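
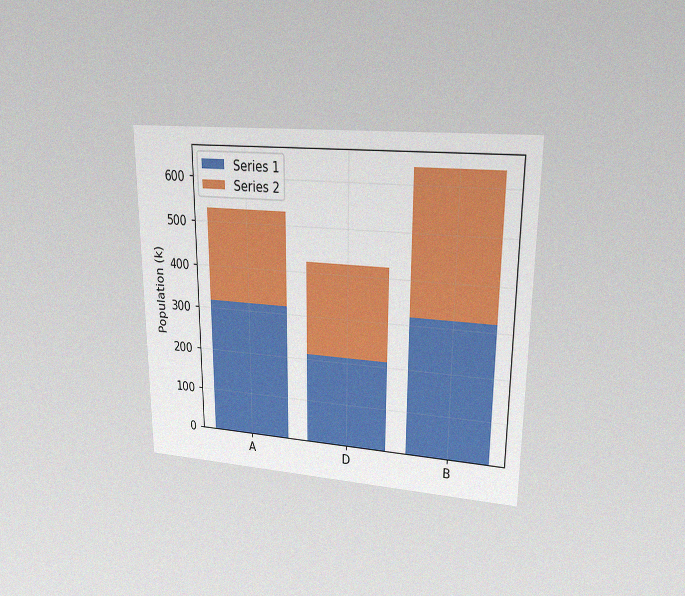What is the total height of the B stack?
636k

The chart is viewed at a slight angle, with some photo noise. The B stack's top reaches 636k on the y-axis.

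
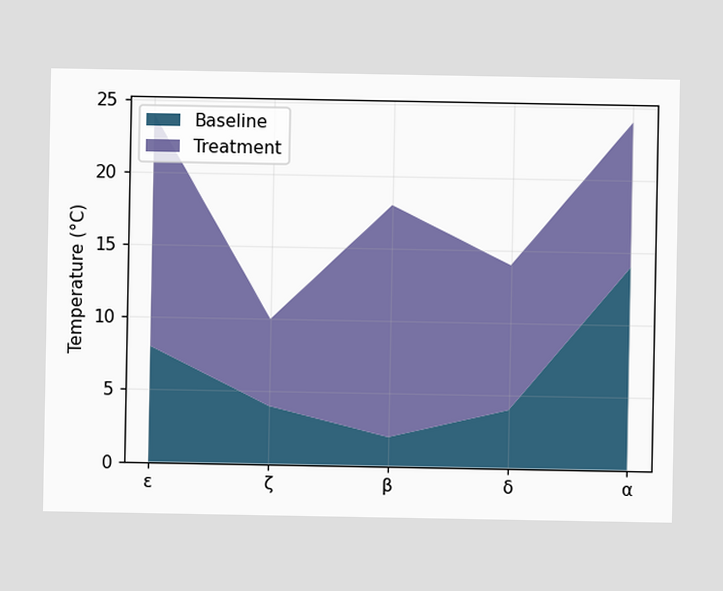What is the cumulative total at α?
The stacked total at α reaches 24°C.

24°C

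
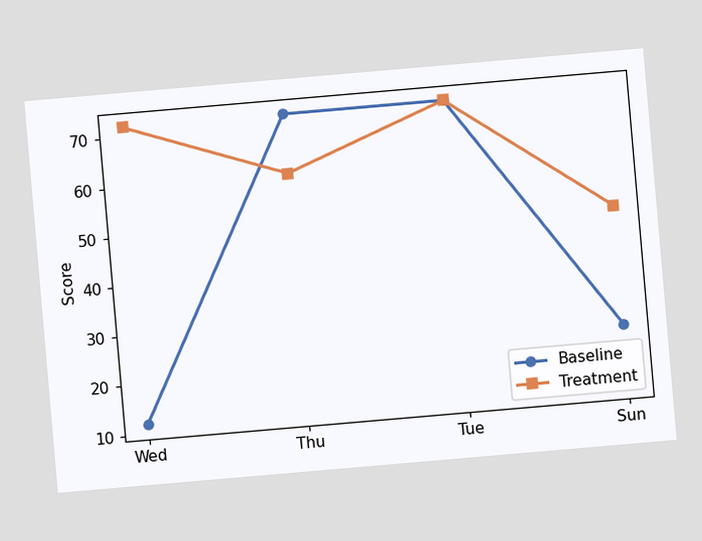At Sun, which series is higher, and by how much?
Treatment, by 24

The chart is tilted about 5° counter-clockwise. At Sun, Treatment sits above the other line by 24.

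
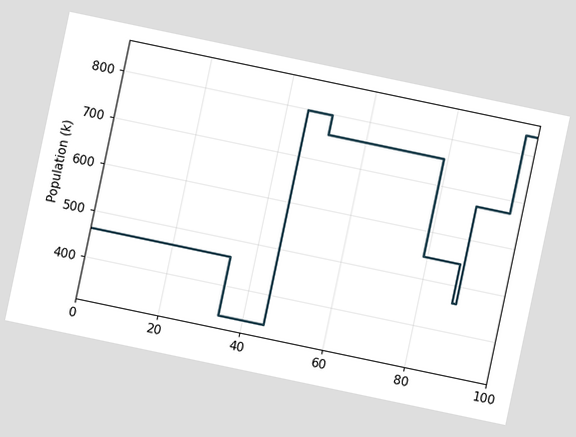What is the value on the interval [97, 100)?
840k

The chart is tilted about 12° clockwise. On [97, 100) the step sits at 840k.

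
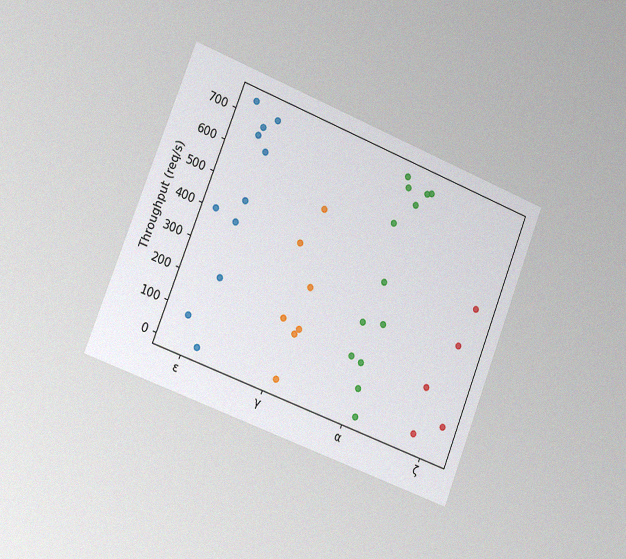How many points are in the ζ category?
5

The chart is tilted about 21° clockwise and viewed slightly from the left, with some photo noise. Counting the markers in the ζ column gives 5.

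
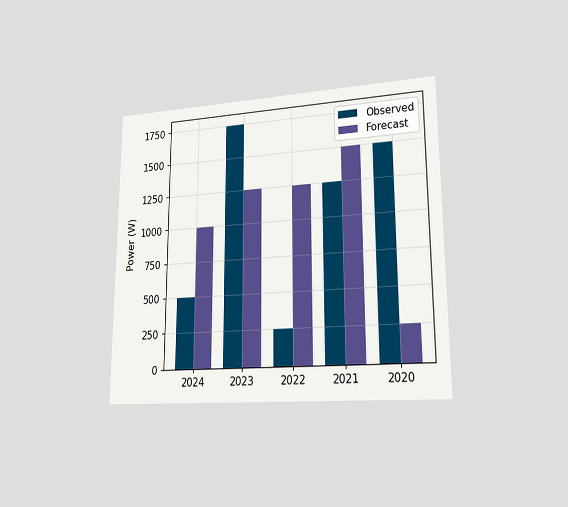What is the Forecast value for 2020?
The chart is viewed at a slight angle. The Forecast bar at 2020 reaches 250W on the y-axis.

250W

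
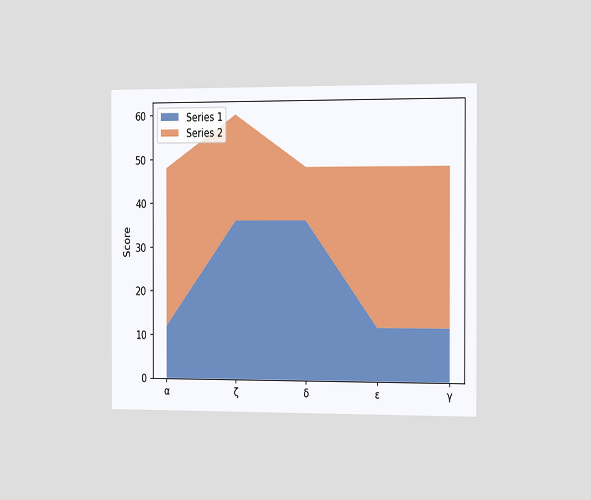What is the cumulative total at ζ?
The chart is viewed slightly from the right. The stacked total at ζ reaches 60.

60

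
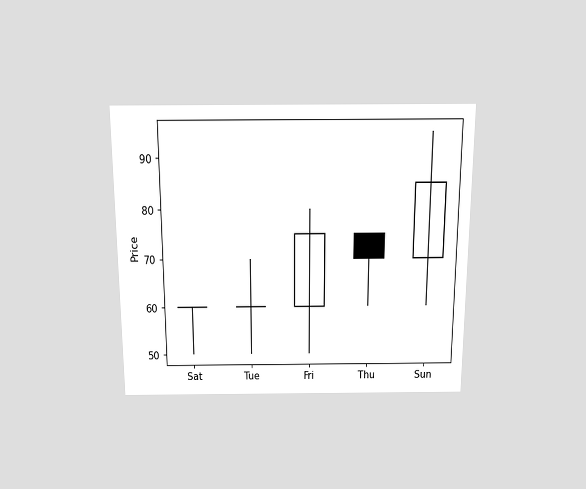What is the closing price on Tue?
60

The chart is viewed slightly from above. The Tue candle closes at 60.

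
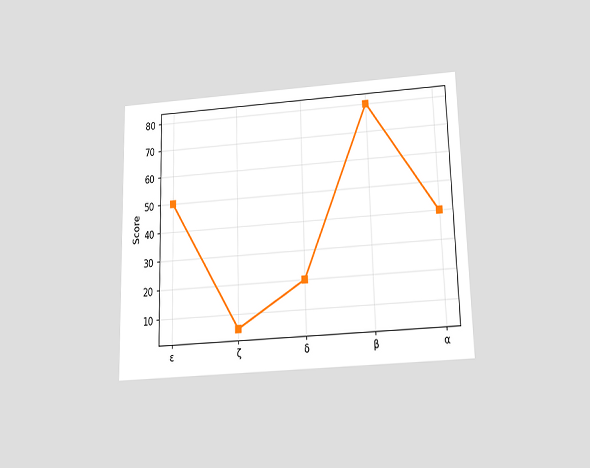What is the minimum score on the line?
5

The chart is viewed slightly from below. The lowest point is at ζ, and reading across to the y-axis gives 5.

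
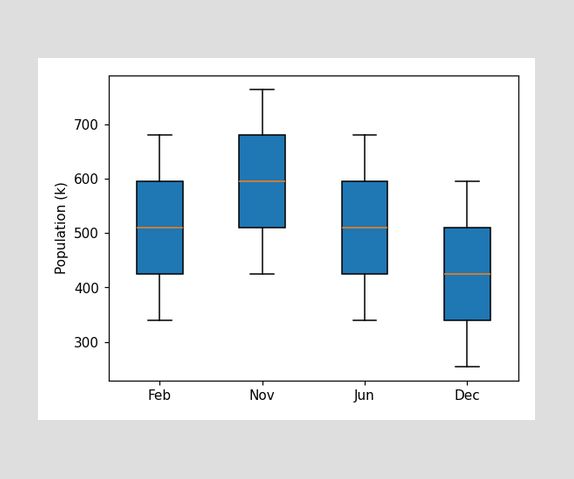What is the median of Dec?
The median line in the Dec box sits at 425k.

425k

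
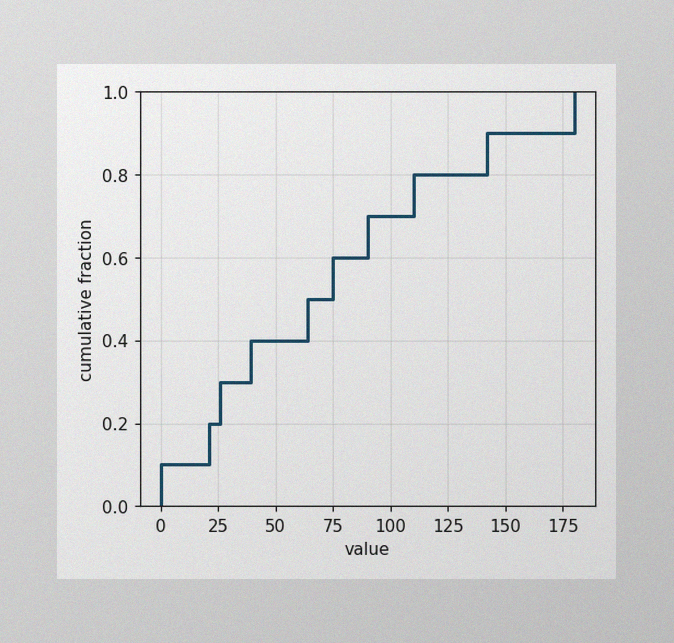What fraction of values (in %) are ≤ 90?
70%

The image has some photo noise and uneven lighting. At x=90 the ECDF step is at 70%.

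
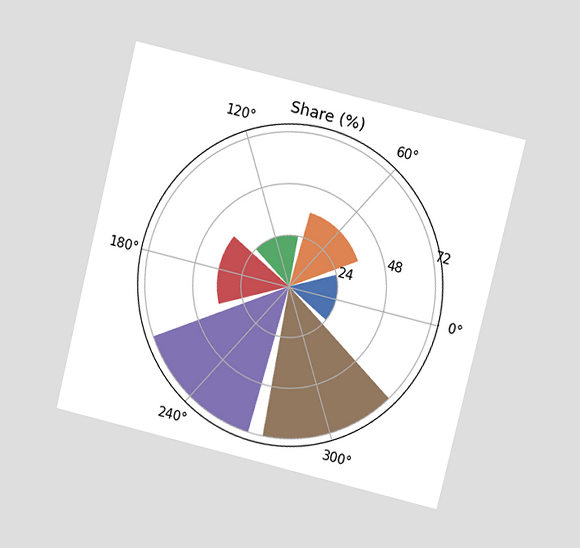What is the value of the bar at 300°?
72%

The chart is tilted about 14° clockwise and viewed at a slight angle. The bar at 300° reaches 72% on the radial axis.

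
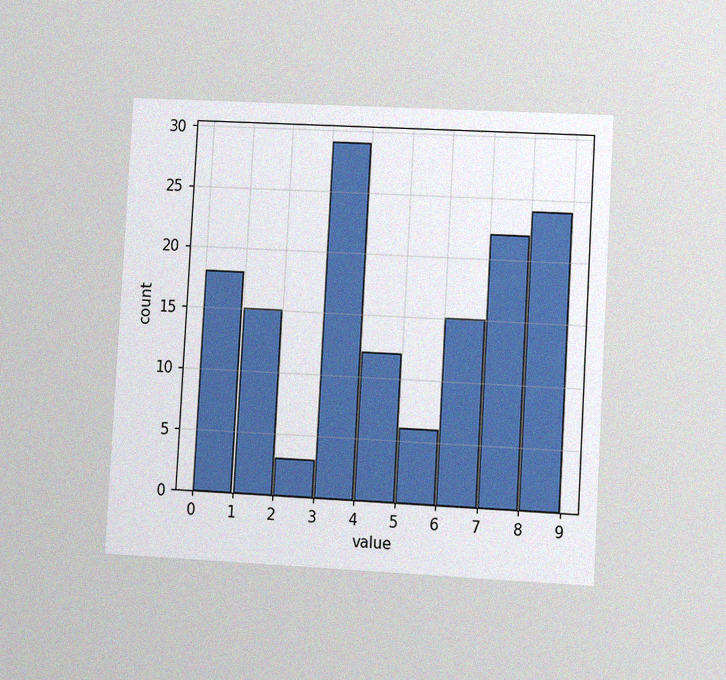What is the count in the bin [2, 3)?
The chart is tilted about 3° clockwise and viewed at a slight angle, with some photo noise. The [2, 3) bin has height 3.

3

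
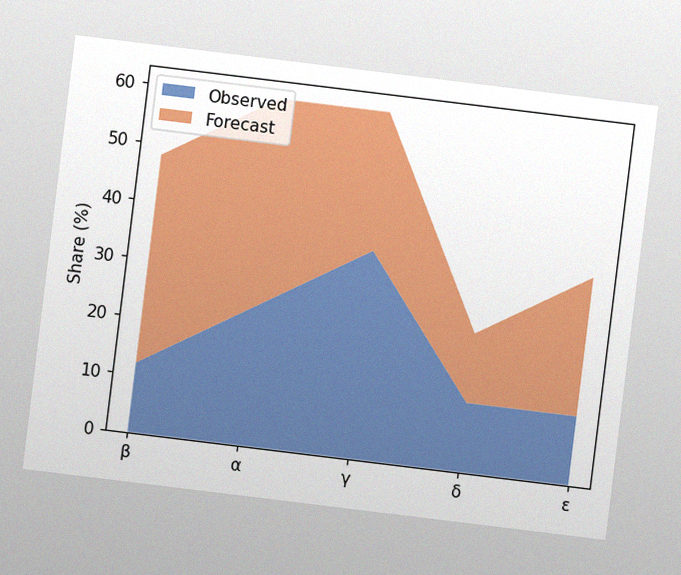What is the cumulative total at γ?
60%

The chart is tilted about 7° clockwise, with some photo noise. The stacked total at γ reaches 60%.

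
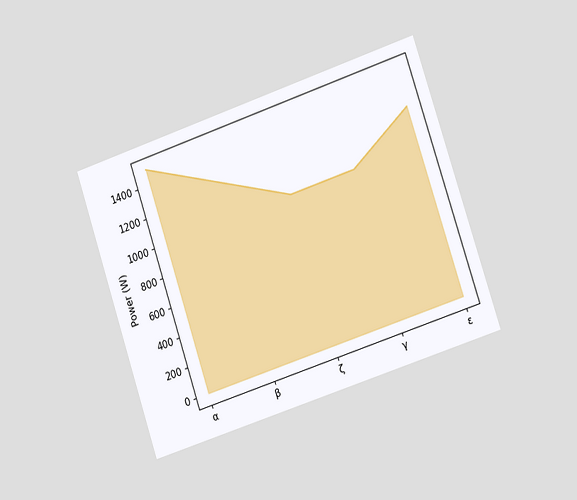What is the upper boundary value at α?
1500W

The chart is tilted about 18° counter-clockwise and viewed slightly from the right. At α the upper boundary is at 1500W.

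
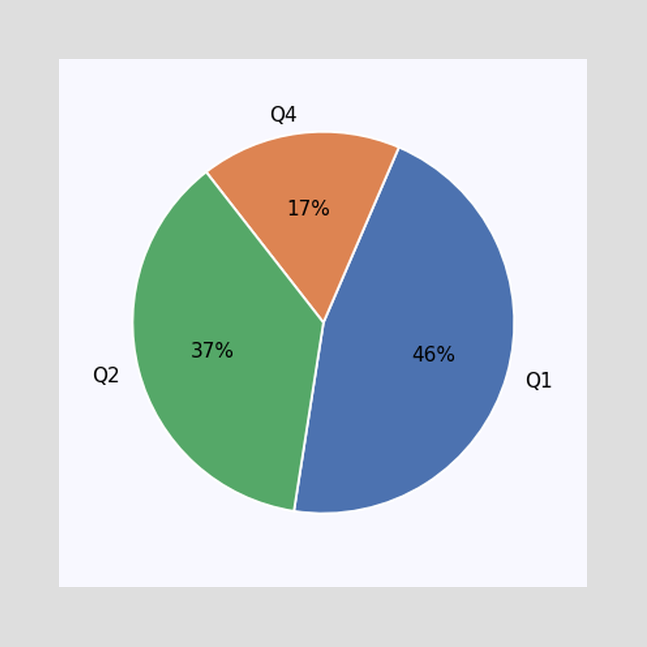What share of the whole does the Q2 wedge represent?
37%

The Q2 slice takes up 37% of the pie.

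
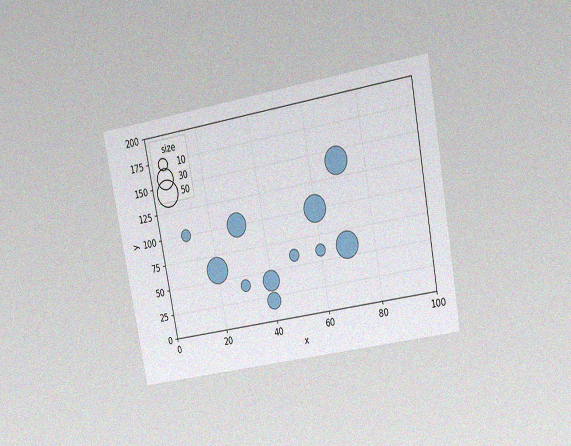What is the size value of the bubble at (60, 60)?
The chart is tilted about 11° counter-clockwise and viewed at a slight angle, with some photo noise. Matching the bubble at (60, 60) against the size legend gives 10.

10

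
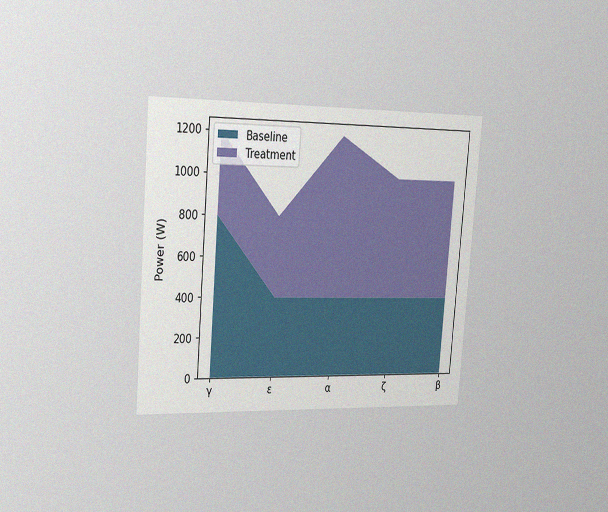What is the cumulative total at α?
1200W

The chart is tilted about 5° clockwise and viewed slightly from the left, with some photo noise. The stacked total at α reaches 1200W.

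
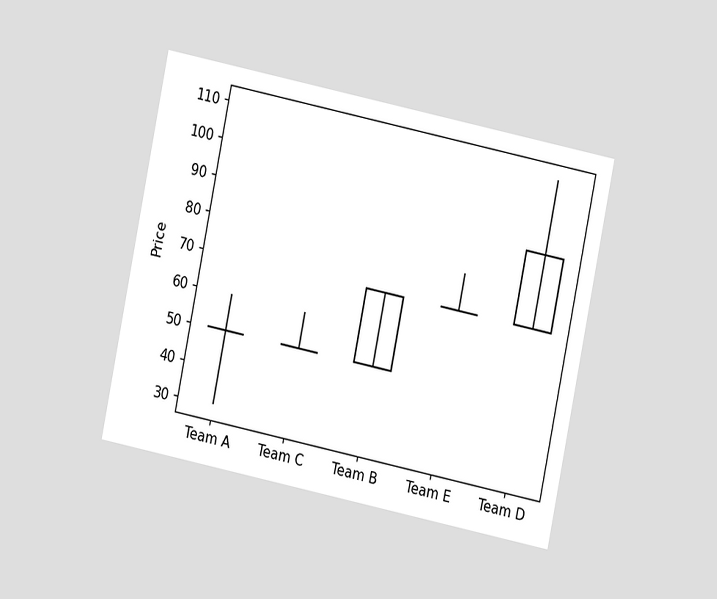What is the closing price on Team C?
The chart is tilted about 12° clockwise and viewed at a slight angle. The Team C candle closes at 50.

50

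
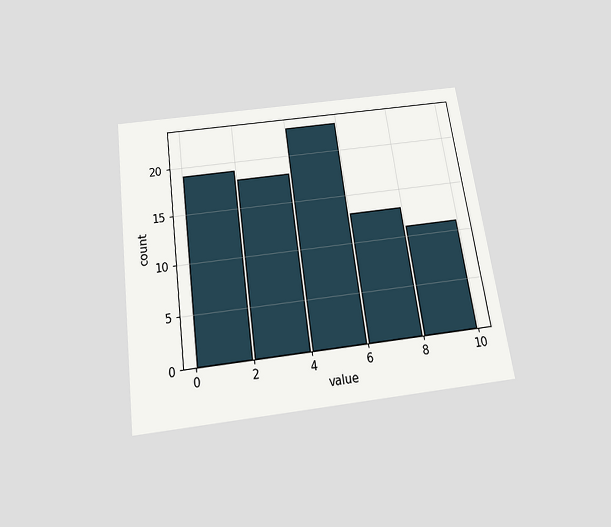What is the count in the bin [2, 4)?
The chart is tilted about 8° counter-clockwise and viewed slightly from below. The [2, 4) bin has height 18.

18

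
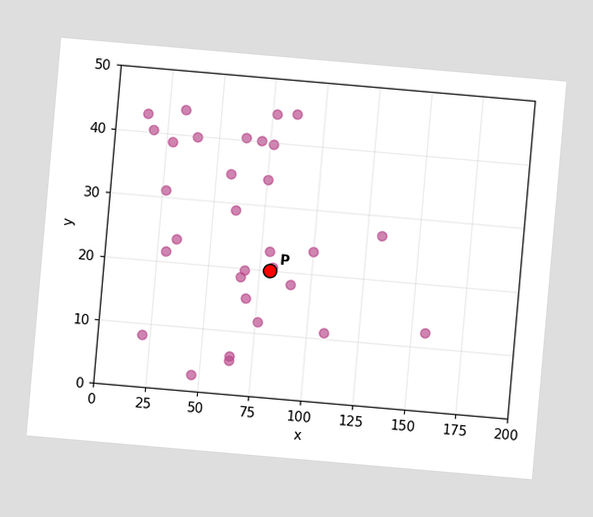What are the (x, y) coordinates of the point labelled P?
(80, 20)

The chart is tilted about 5° clockwise. Following the gridlines from P to each axis, P sits at (80, 20).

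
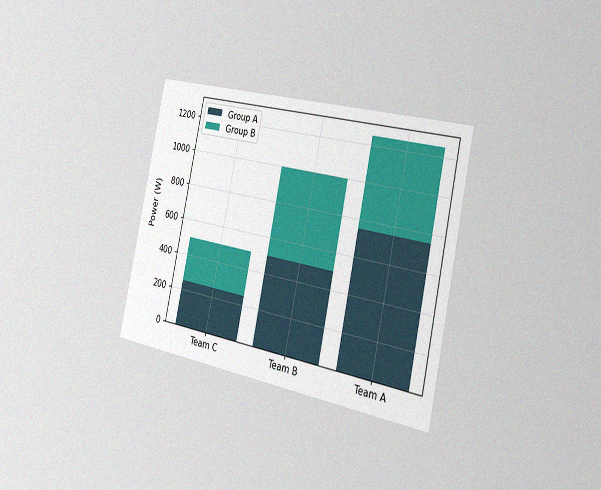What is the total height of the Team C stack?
The chart is tilted about 12° clockwise and viewed slightly from the right, with some photo noise. The Team C stack's top reaches 500W on the y-axis.

500W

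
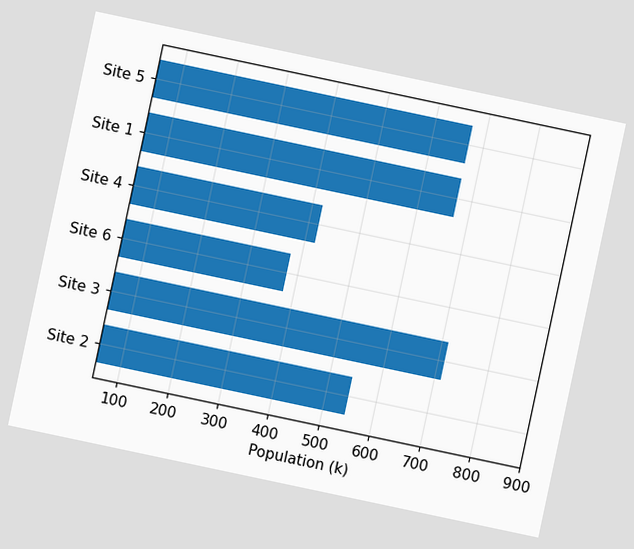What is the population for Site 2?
546k

The chart is tilted about 12° clockwise. Reading along the chart's x-axis, the Site 2 bar reaches 546k.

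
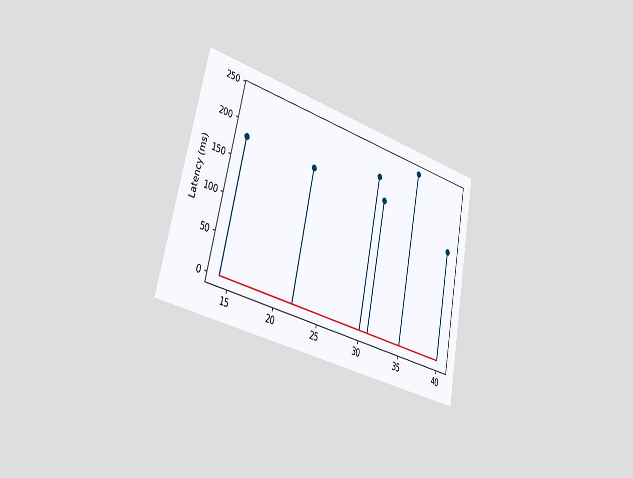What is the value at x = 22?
180ms

The chart is tilted about 12° clockwise and viewed slightly from the left. The stem at x=22 reaches 180ms.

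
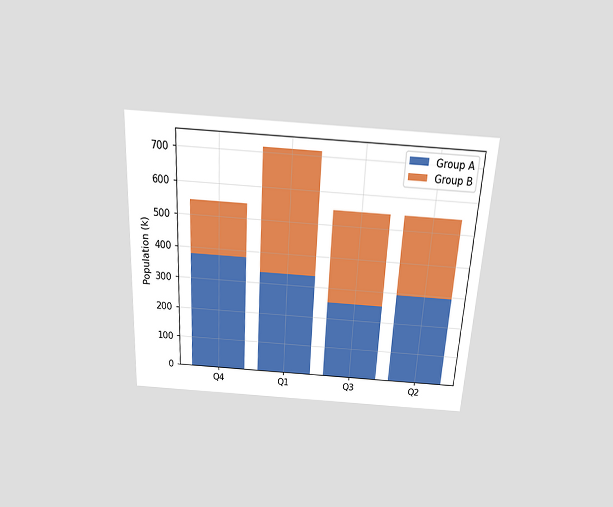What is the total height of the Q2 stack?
The chart is tilted about 3° clockwise and viewed slightly from above. The Q2 stack's top reaches 546k on the y-axis.

546k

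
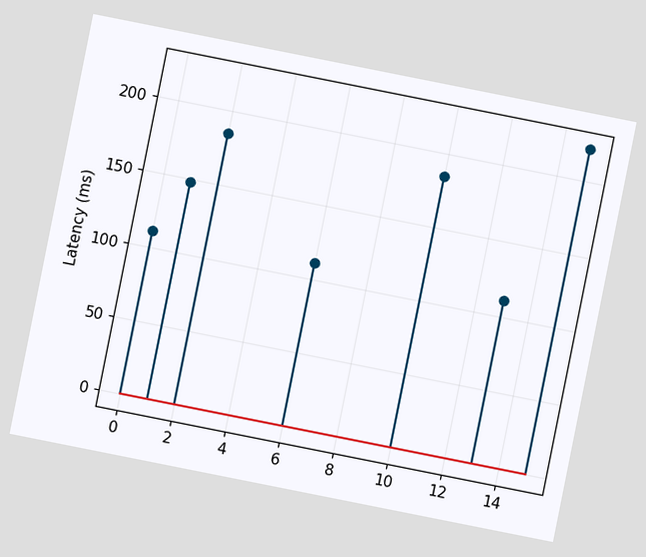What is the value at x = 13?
111ms

The chart is tilted about 11° clockwise. The stem at x=13 reaches 111ms.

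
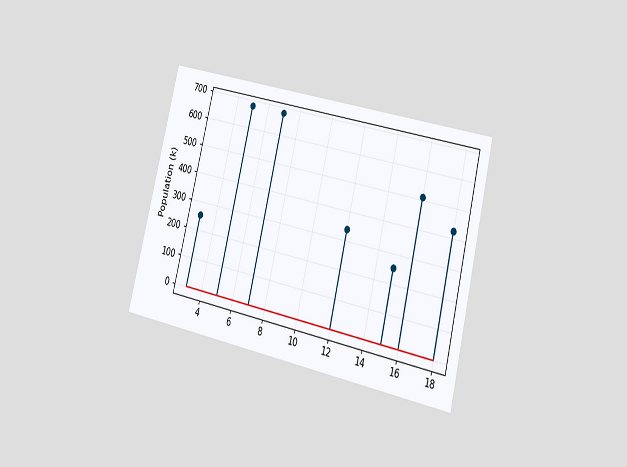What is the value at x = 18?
425k

The chart is tilted about 14° clockwise and viewed slightly from the right. The stem at x=18 reaches 425k.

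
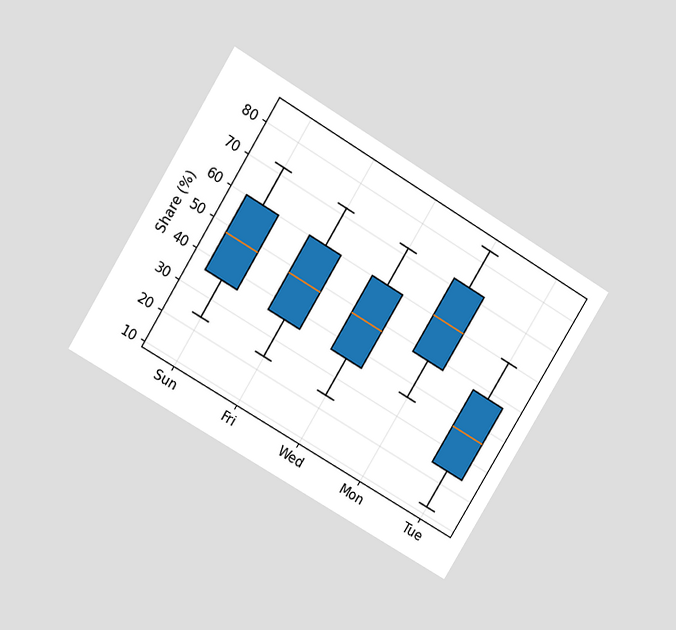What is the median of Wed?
The chart is tilted about 31° clockwise and viewed at a slight angle. The median line in the Wed box sits at 48%.

48%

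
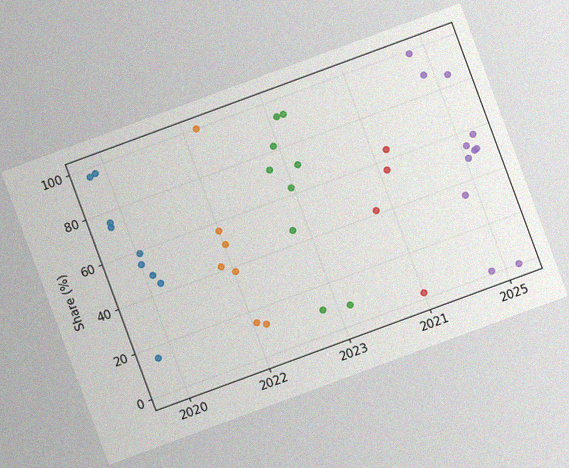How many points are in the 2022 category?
7

The chart is tilted about 20° counter-clockwise, with some photo noise. Counting the markers in the 2022 column gives 7.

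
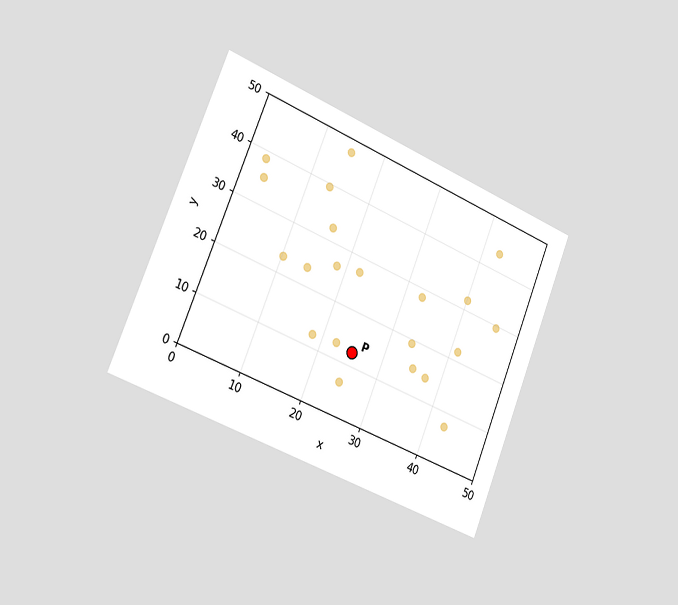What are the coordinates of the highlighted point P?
The chart is tilted about 22° clockwise and viewed slightly from the left. Following the gridlines from P to each axis, P sits at (25, 12.5).

(25, 12.5)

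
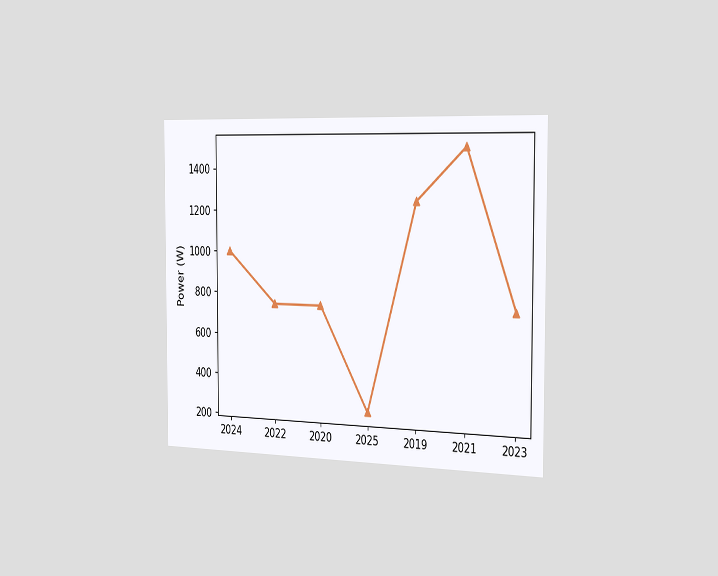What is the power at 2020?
750W

The chart is viewed slightly from the right. At 2020, the line is at 750W.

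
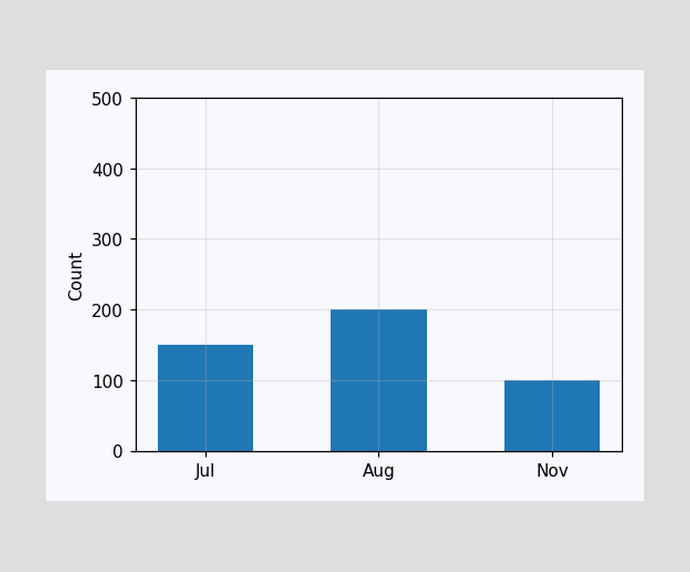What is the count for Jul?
150

Reading along the chart's y-axis, the Jul bar reaches 150.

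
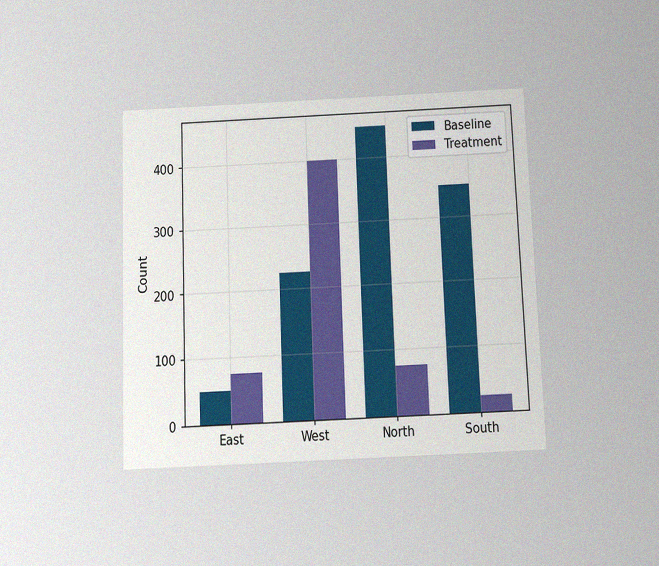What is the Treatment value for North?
75

The chart is tilted about 2° counter-clockwise and viewed slightly from below, with some photo noise. The Treatment bar at North reaches 75 on the y-axis.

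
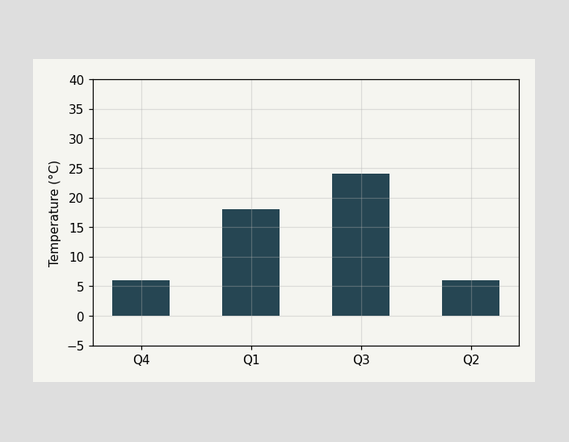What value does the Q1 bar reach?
Reading along the chart's y-axis, the Q1 bar reaches 18°C.

18°C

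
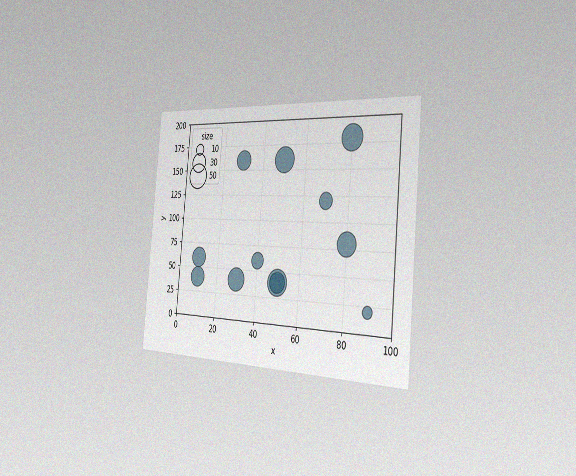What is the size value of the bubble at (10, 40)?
30

The chart is tilted about 5° clockwise and viewed slightly from the right, with some photo noise. Matching the bubble at (10, 40) against the size legend gives 30.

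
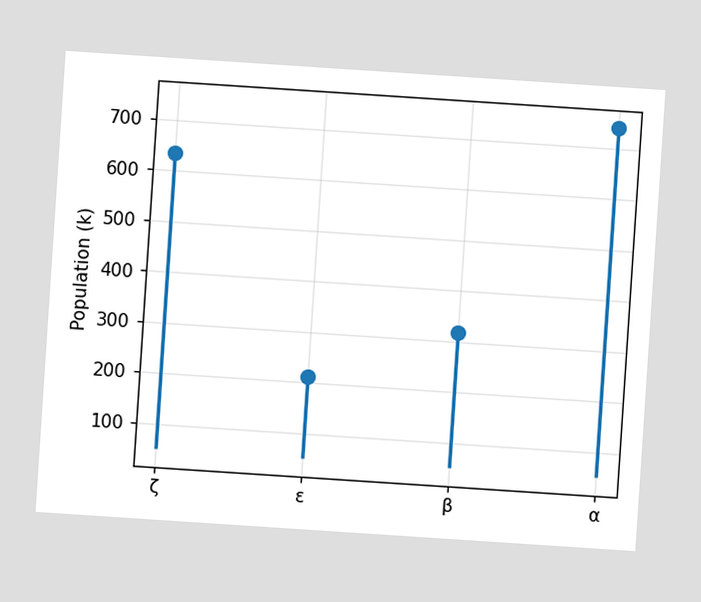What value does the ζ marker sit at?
The chart is tilted about 4° clockwise. The ζ marker sits at 636k.

636k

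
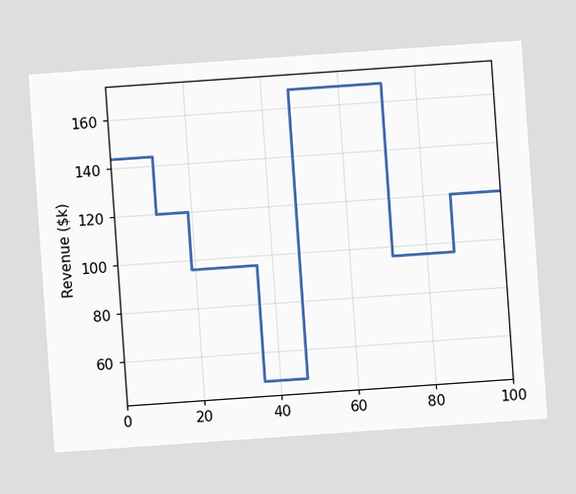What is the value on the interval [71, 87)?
The chart is tilted about 4° counter-clockwise. On [71, 87) the step sits at $96k.

$96k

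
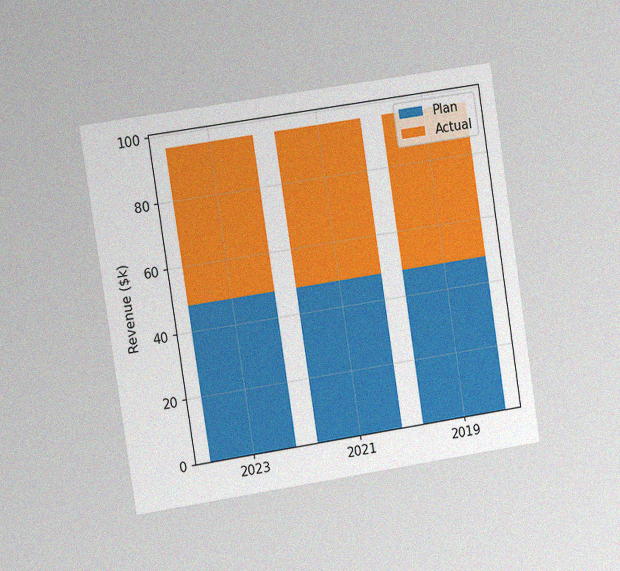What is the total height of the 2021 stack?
$96k

The chart is tilted about 9° counter-clockwise and viewed slightly from the left, with some photo noise. The 2021 stack's top reaches $96k on the y-axis.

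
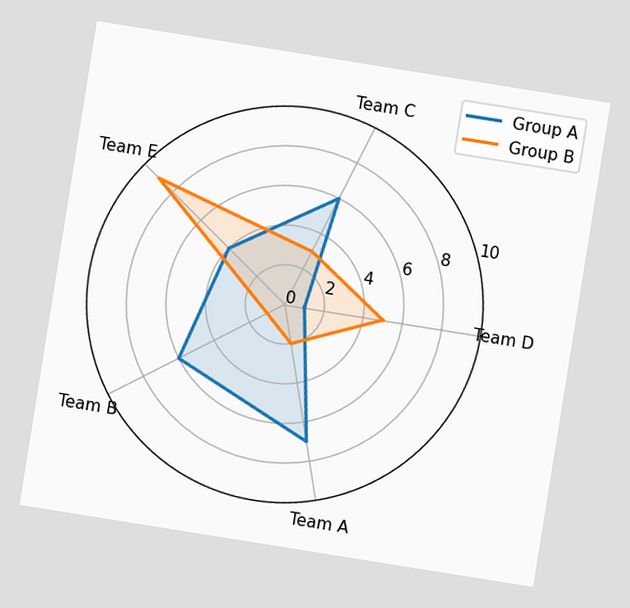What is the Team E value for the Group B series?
9

The chart is tilted about 9° clockwise. On the Team E axis, Group B reaches 9.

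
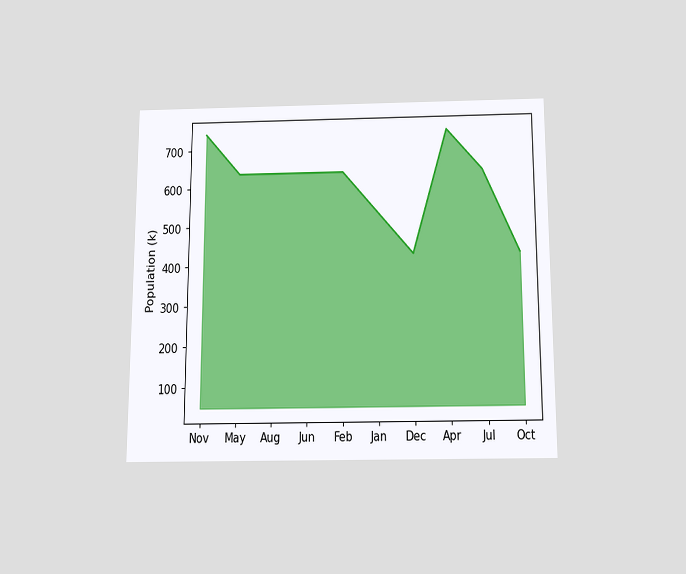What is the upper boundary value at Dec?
The chart is viewed slightly from below. At Dec the upper boundary is at 424k.

424k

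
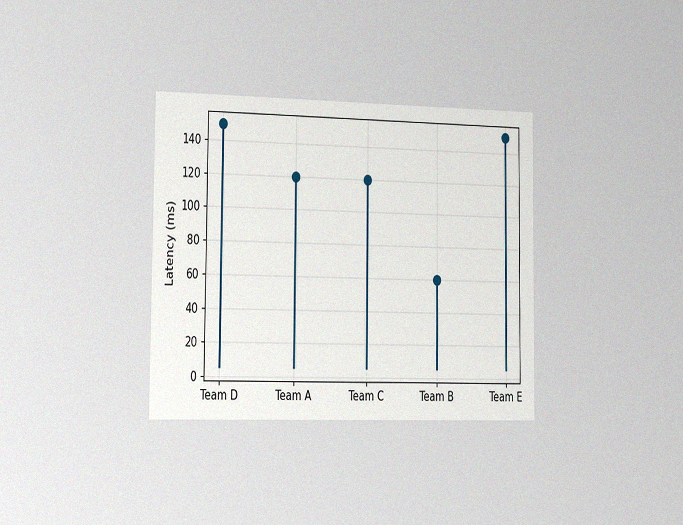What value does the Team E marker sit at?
The chart is viewed slightly from the left, with some photo noise. The Team E marker sits at 150ms.

150ms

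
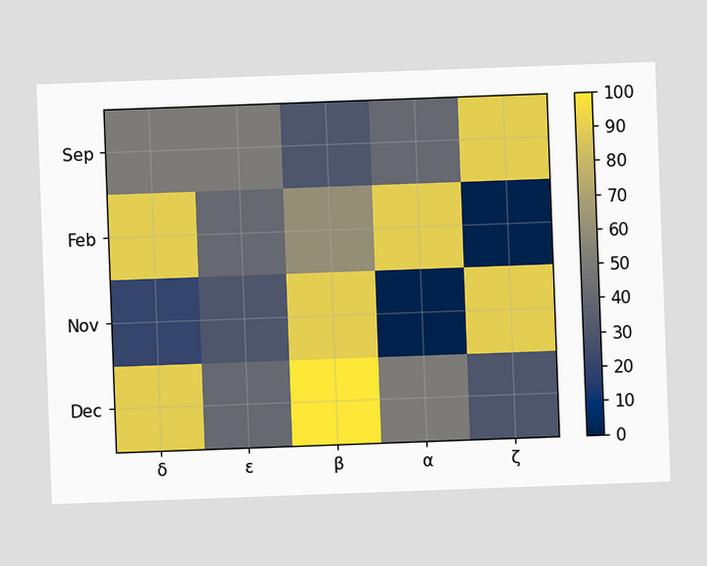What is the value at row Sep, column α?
40

The chart is tilted about 2° counter-clockwise. Matching cell (Sep, α) against the colorbar gives 40.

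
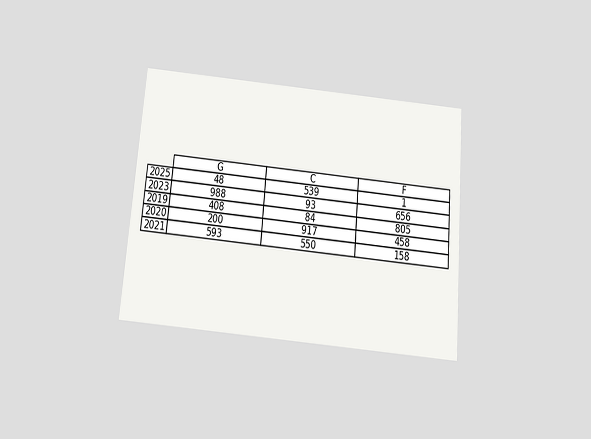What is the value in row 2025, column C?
The chart is tilted about 5° clockwise and viewed slightly from below. The (2025, C) cell reads 539.

539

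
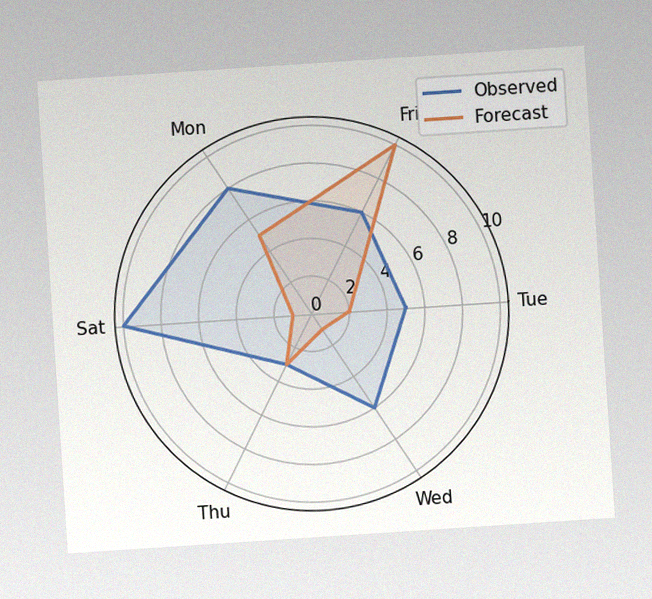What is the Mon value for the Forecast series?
5

The chart is tilted about 4° counter-clockwise, with some photo noise. On the Mon axis, Forecast reaches 5.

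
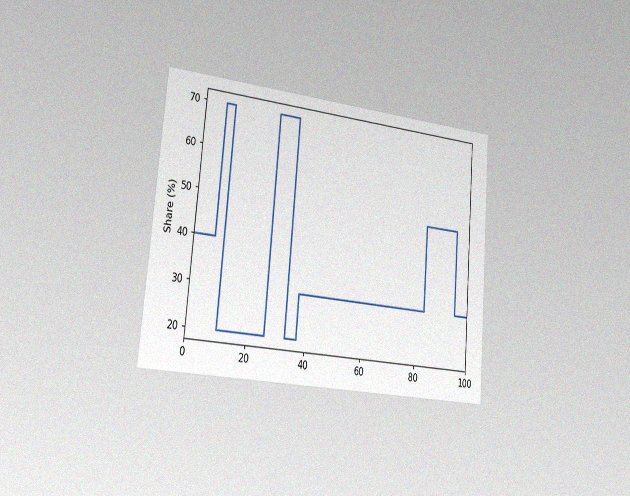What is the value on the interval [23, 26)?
The chart is tilted about 5° clockwise and viewed slightly from the left, with some photo noise. On [23, 26) the step sits at 20%.

20%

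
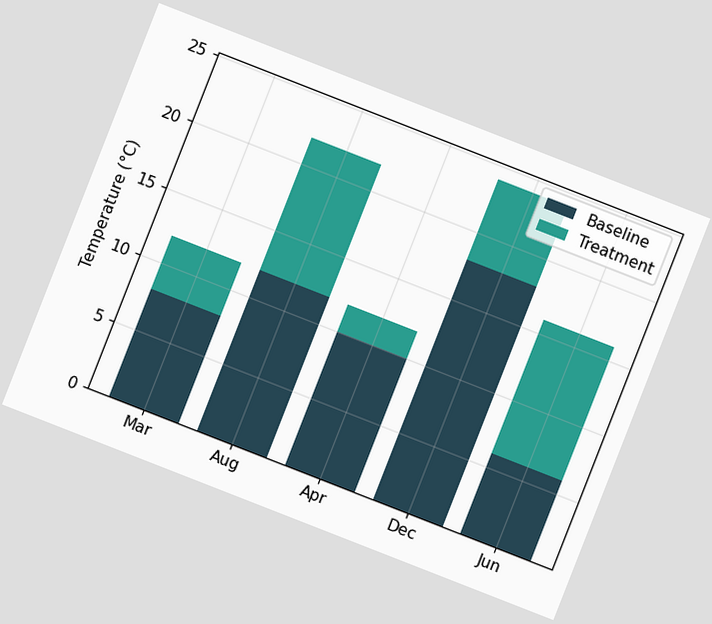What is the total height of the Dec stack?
The chart is tilted about 21° clockwise. The Dec stack's top reaches 24°C on the y-axis.

24°C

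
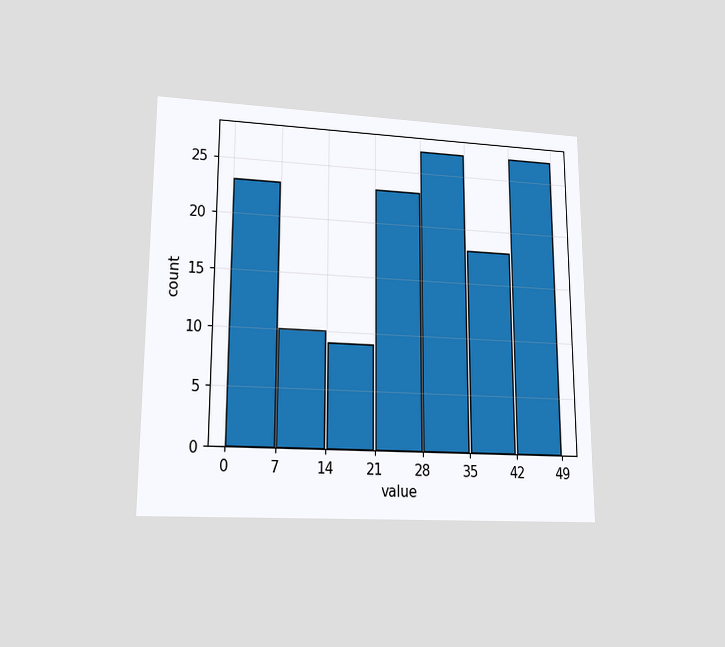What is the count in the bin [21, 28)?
The chart is viewed at a slight angle. The [21, 28) bin has height 23.

23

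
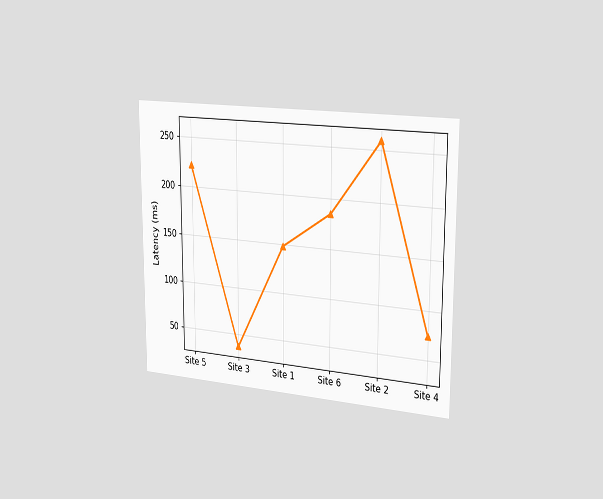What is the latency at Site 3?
37ms

The chart is viewed slightly from the right. At Site 3, the line is at 37ms.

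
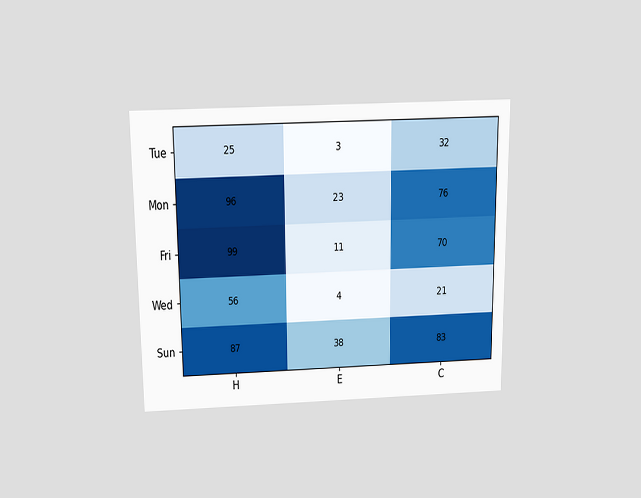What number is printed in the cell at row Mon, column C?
76

The chart is viewed slightly from above. The (Mon, C) cell reads 76.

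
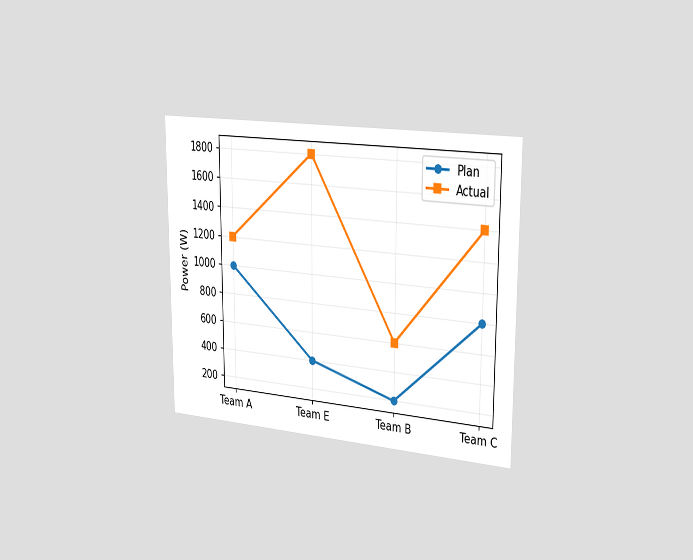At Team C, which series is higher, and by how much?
Actual, by 600W

The chart is viewed slightly from the right. At Team C, Actual sits above the other line by 600W.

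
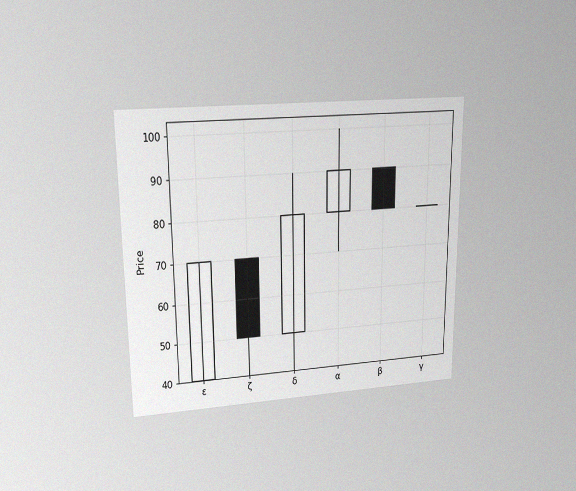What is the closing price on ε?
The chart is viewed at a slight angle, with some photo noise. The ε candle closes at 70.

70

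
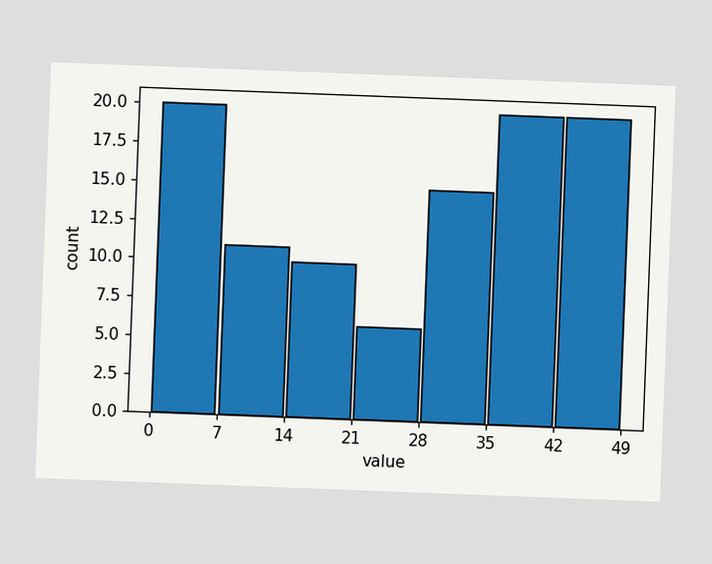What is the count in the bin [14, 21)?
The chart is tilted about 2° clockwise. The [14, 21) bin has height 10.

10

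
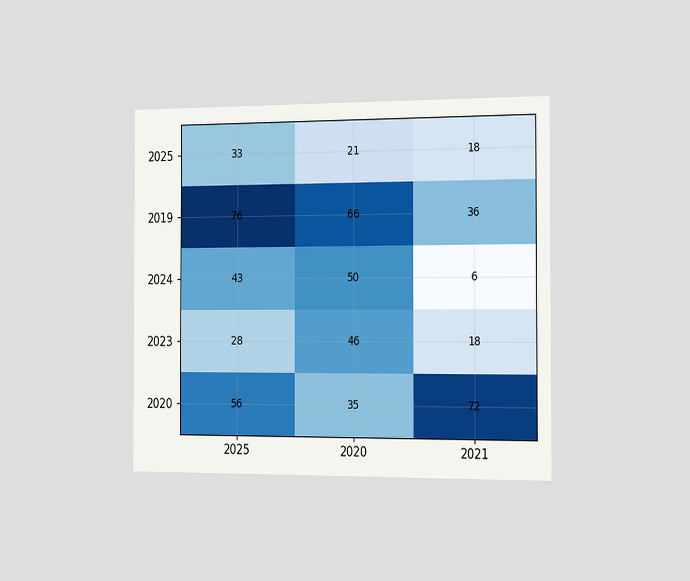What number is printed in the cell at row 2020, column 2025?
The chart is viewed slightly from the right. The (2020, 2025) cell reads 56.

56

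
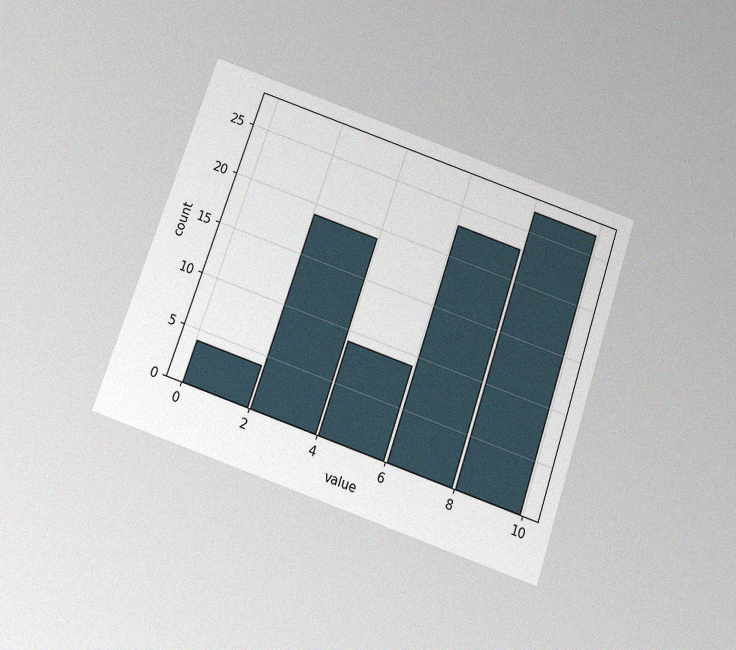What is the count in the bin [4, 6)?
The chart is tilted about 19° clockwise and viewed slightly from below, with some photo noise. The [4, 6) bin has height 9.

9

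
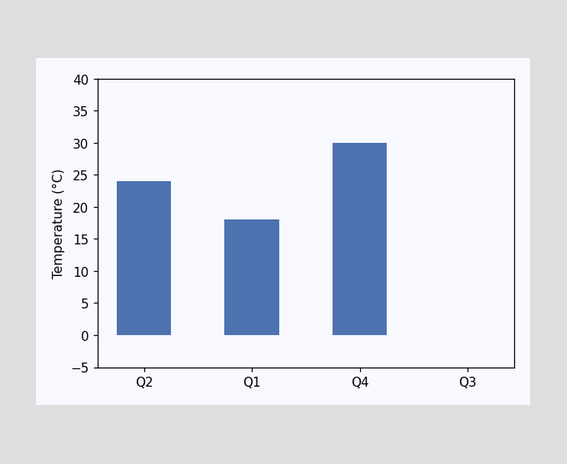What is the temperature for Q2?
Reading along the chart's y-axis, the Q2 bar reaches 24°C.

24°C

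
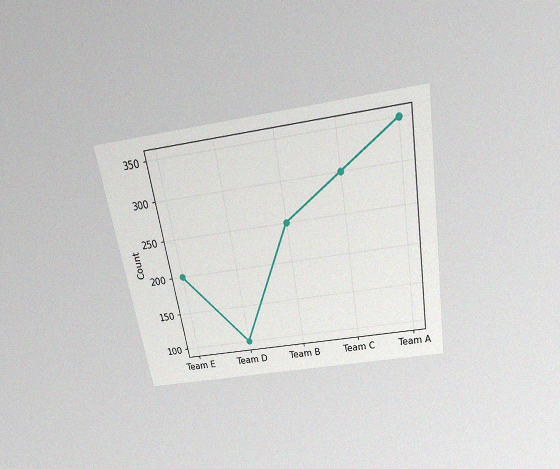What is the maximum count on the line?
The chart is tilted about 10° counter-clockwise and viewed slightly from above, with some photo noise. The highest point is at Team A, and reading across to the y-axis gives 350.

350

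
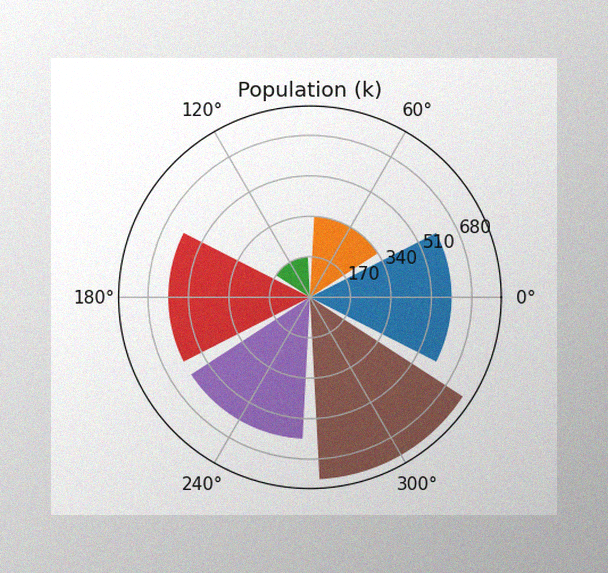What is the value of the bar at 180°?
595k

The image has some photo noise and uneven lighting. The bar at 180° reaches 595k on the radial axis.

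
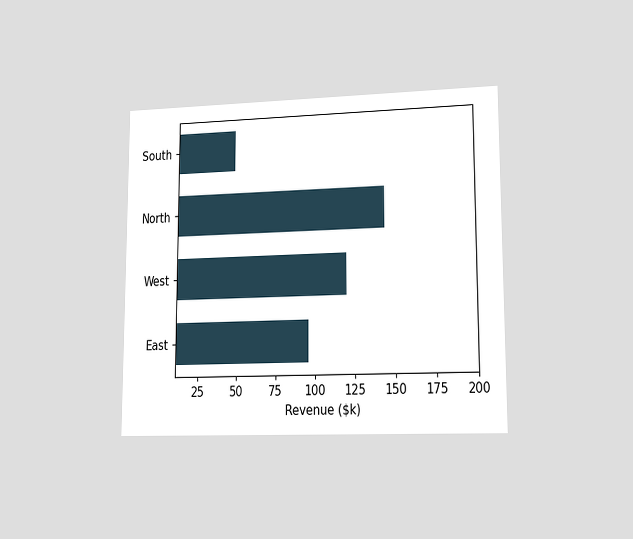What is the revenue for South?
The chart is viewed at a slight angle. Reading along the chart's x-axis, the South bar reaches $48k.

$48k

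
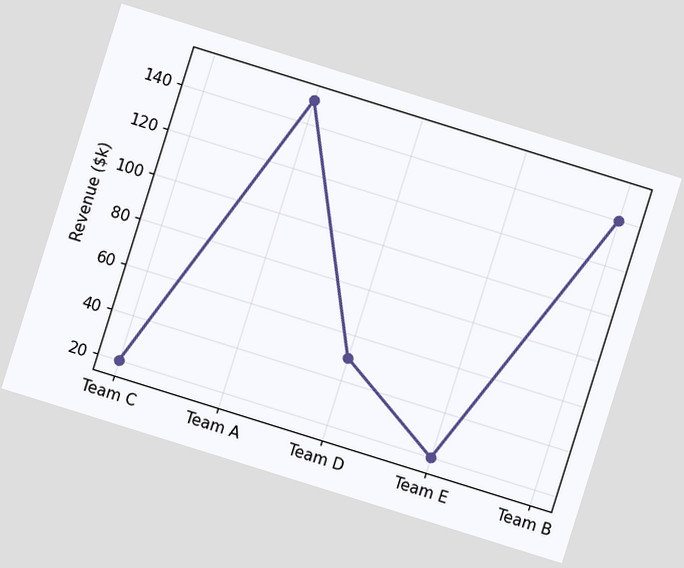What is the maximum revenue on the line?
$150k

The chart is tilted about 17° clockwise. The highest point is at Team A, and reading across to the y-axis gives $150k.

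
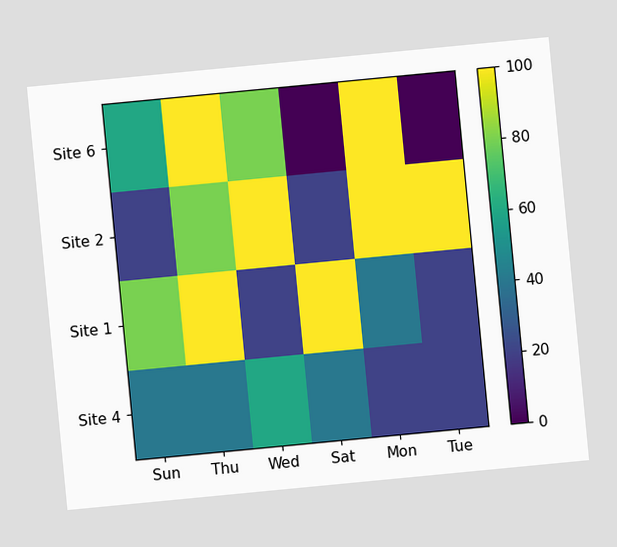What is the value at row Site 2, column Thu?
The chart is tilted about 5° counter-clockwise. Matching cell (Site 2, Thu) against the colorbar gives 80.

80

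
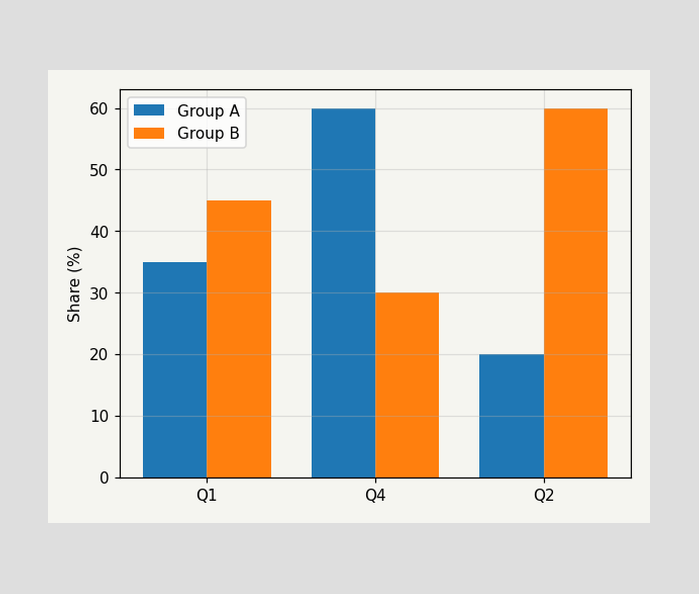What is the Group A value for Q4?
The Group A bar at Q4 reaches 60% on the y-axis.

60%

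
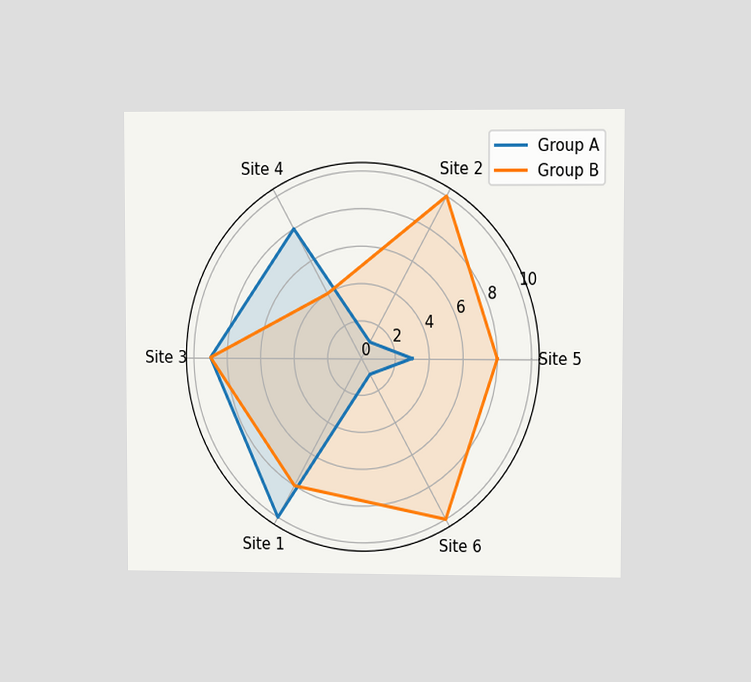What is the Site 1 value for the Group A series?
10

The chart is viewed at a slight angle. On the Site 1 axis, Group A reaches 10.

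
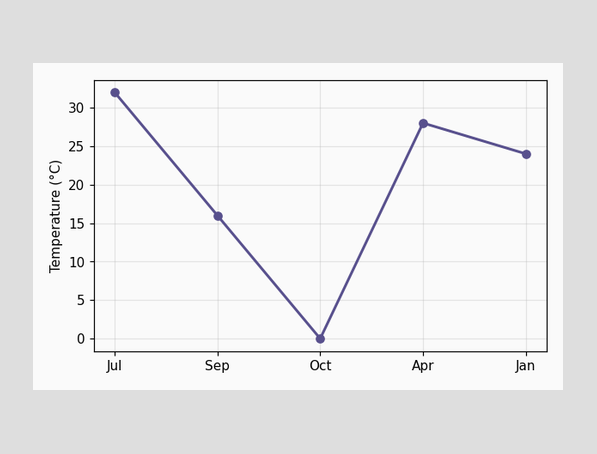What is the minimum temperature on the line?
0°C

The lowest point is at Oct, and reading across to the y-axis gives 0°C.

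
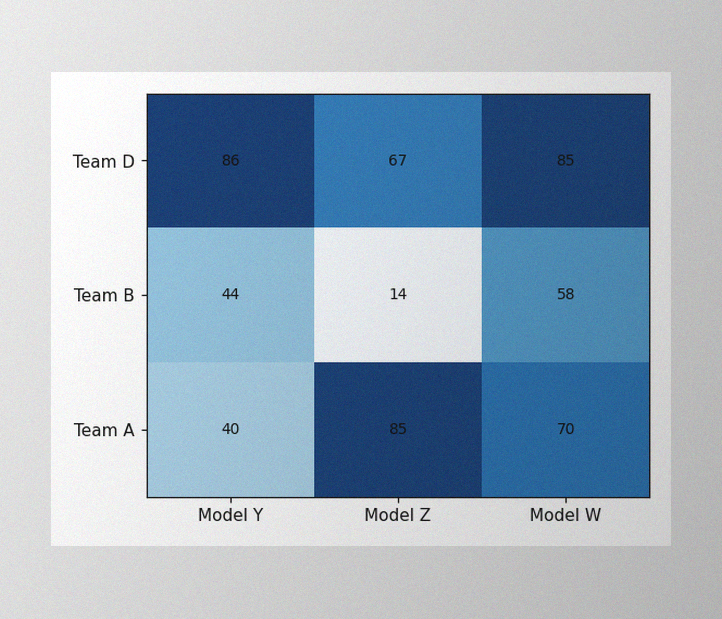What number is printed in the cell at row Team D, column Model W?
85

The image has some photo noise and uneven lighting. The (Team D, Model W) cell reads 85.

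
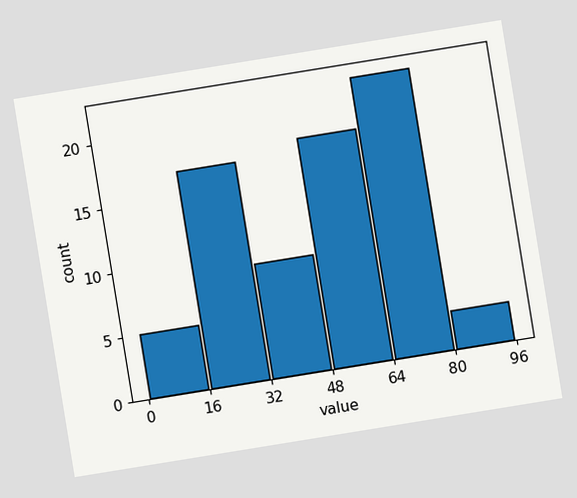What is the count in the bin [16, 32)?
The chart is tilted about 9° counter-clockwise. The [16, 32) bin has height 17.

17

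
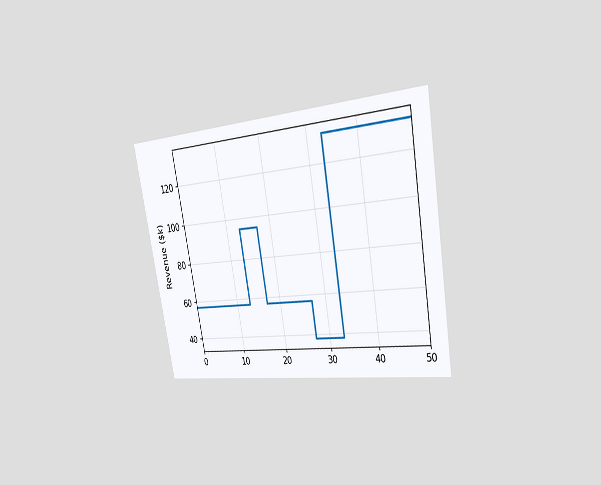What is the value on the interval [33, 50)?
The chart is tilted about 10° counter-clockwise and viewed slightly from the right. On [33, 50) the step sits at $133k.

$133k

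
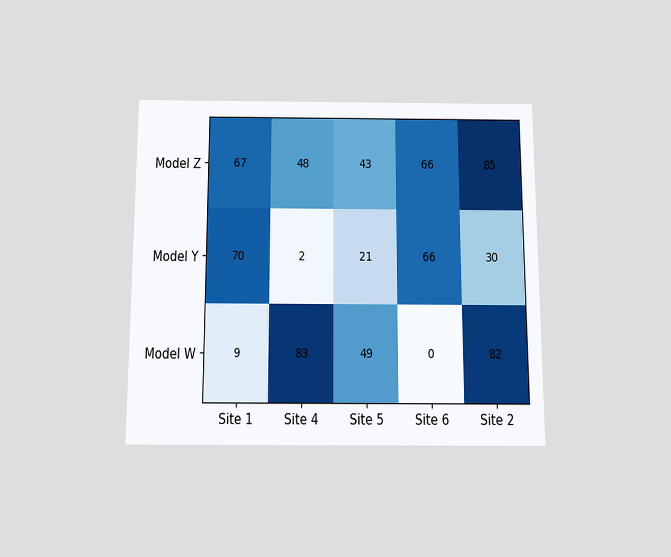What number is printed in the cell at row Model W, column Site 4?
83

The chart is viewed slightly from below. The (Model W, Site 4) cell reads 83.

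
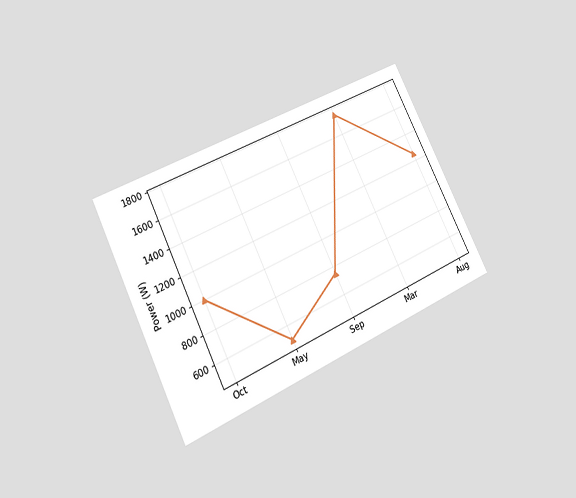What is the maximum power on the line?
1750W

The chart is tilted about 26° counter-clockwise and viewed at a slight angle. The highest point is at Mar, and reading across to the y-axis gives 1750W.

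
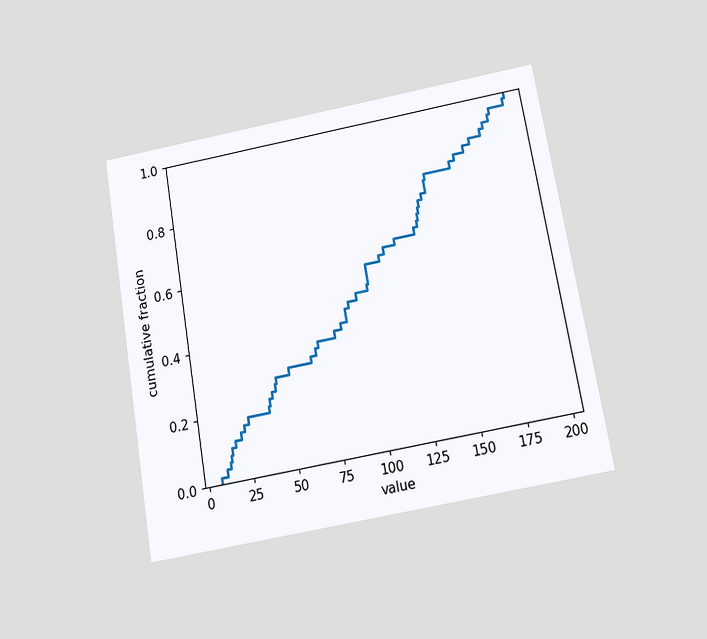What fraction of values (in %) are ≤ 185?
The chart is tilted about 10° counter-clockwise and viewed slightly from below. At x=185 the ECDF step is at 94%.

94%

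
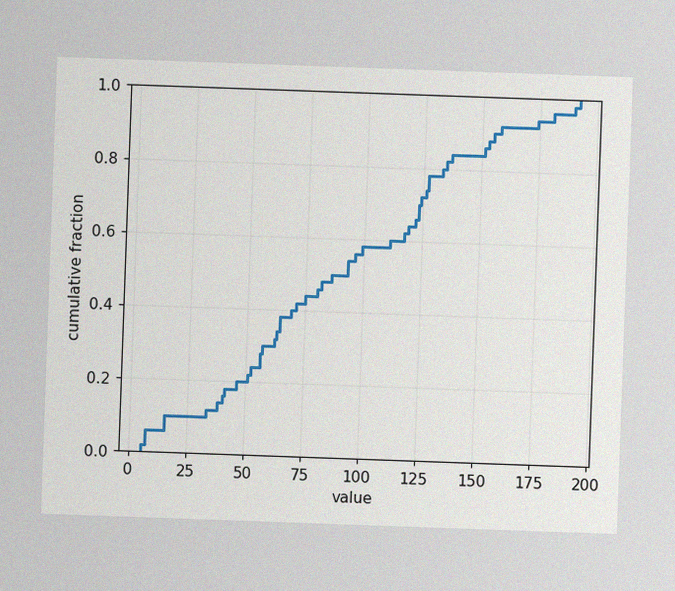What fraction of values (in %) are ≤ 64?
The chart is tilted about 2° clockwise, with some photo noise. At x=64 the ECDF step is at 38%.

38%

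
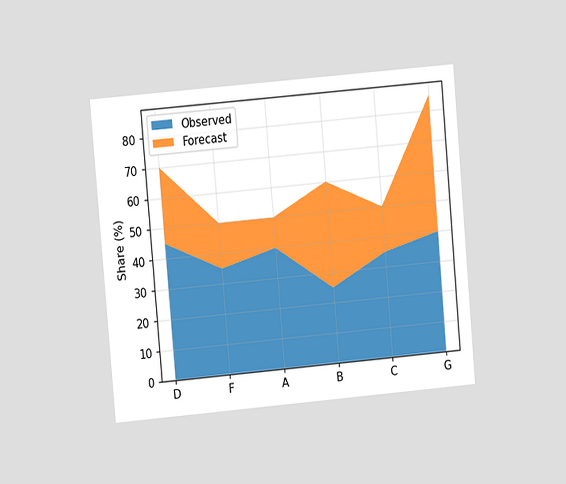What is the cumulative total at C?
The chart is tilted about 5° counter-clockwise and viewed at a slight angle. The stacked total at C reaches 50%.

50%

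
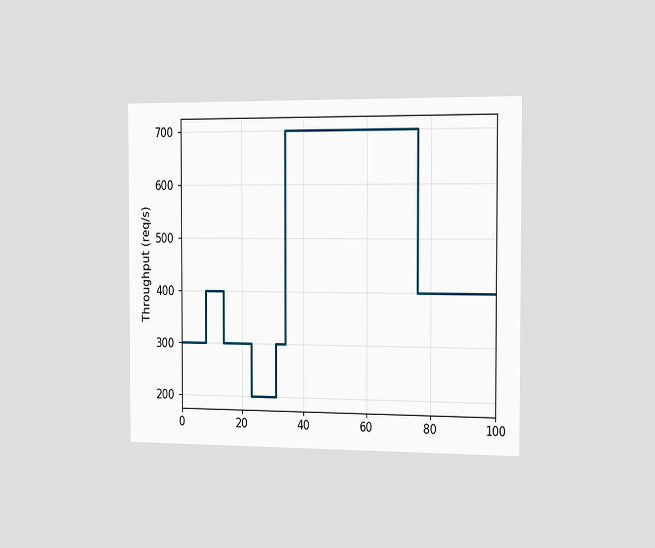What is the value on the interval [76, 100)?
400req/s

The chart is viewed slightly from the right. On [76, 100) the step sits at 400req/s.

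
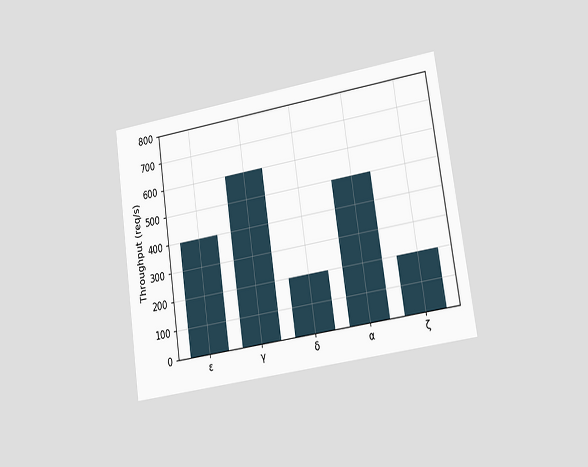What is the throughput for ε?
400req/s

The chart is tilted about 8° counter-clockwise and viewed slightly from the right. Reading along the chart's y-axis, the ε bar reaches 400req/s.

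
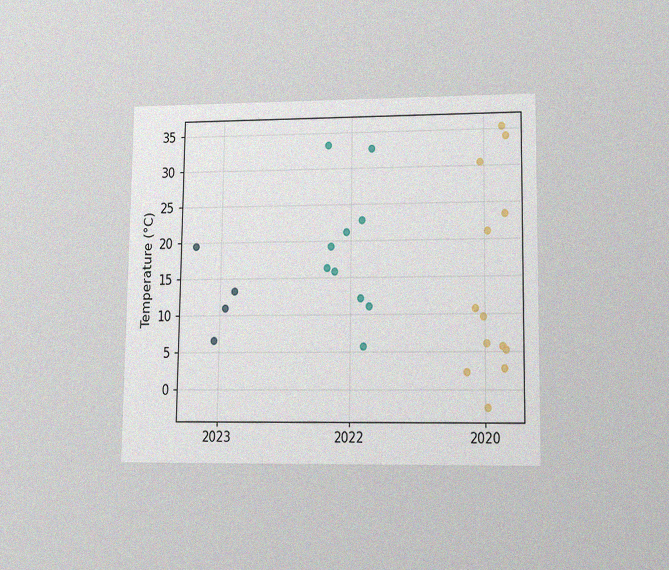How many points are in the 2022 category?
10

The chart is viewed at a slight angle, with some photo noise. Counting the markers in the 2022 column gives 10.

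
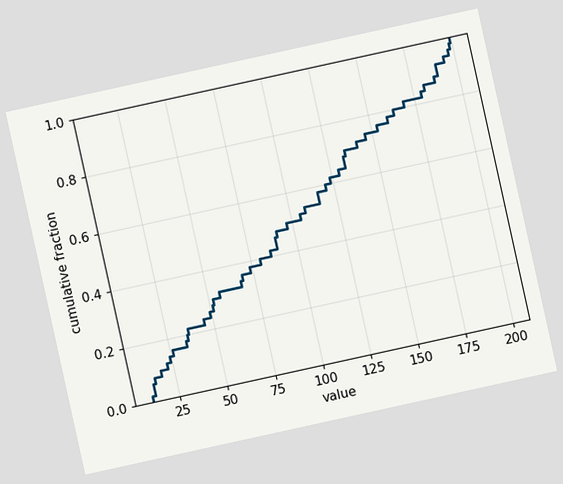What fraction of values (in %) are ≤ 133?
68%

The chart is tilted about 12° counter-clockwise. At x=133 the ECDF step is at 68%.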